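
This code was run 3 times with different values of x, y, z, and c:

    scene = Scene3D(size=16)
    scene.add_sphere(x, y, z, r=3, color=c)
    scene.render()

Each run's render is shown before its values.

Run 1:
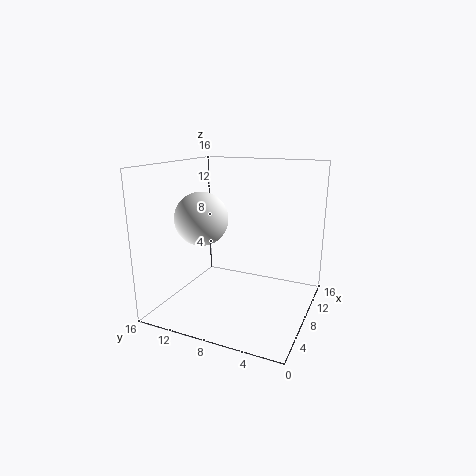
x = 7, y = 12, z = 10, c = 'white'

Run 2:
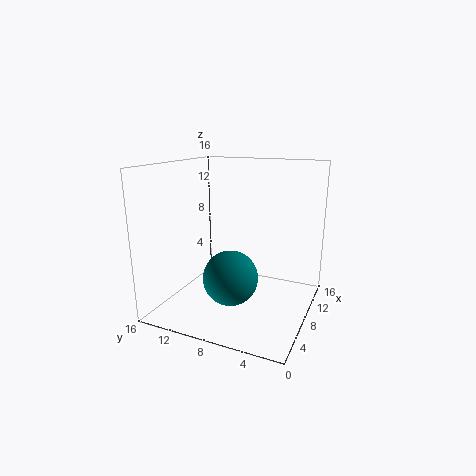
x = 6, y = 8, z = 4, c = 'teal'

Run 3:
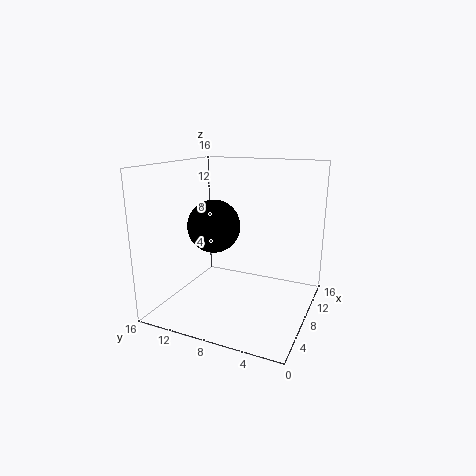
x = 8, y = 11, z = 9, c = 'black'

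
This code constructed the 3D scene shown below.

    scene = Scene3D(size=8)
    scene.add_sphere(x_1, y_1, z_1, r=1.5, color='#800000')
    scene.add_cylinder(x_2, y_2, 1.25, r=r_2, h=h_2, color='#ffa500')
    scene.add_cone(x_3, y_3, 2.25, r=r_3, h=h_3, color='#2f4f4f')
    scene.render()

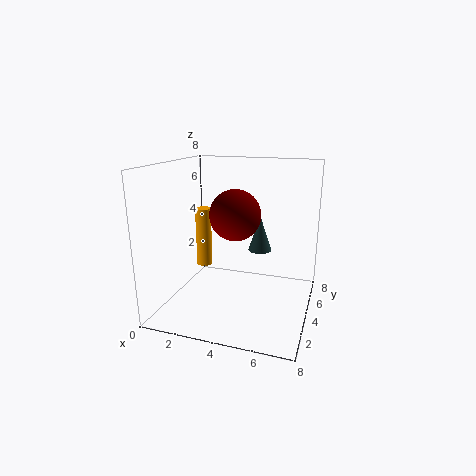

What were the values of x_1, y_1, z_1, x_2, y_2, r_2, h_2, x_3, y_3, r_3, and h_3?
x_1 = 3.5
y_1 = 5
z_1 = 5
x_2 = 1
y_2 = 6
r_2 = 0.5
h_2 = 3.75
x_3 = 4.5
y_3 = 7
r_3 = 0.75
h_3 = 2.25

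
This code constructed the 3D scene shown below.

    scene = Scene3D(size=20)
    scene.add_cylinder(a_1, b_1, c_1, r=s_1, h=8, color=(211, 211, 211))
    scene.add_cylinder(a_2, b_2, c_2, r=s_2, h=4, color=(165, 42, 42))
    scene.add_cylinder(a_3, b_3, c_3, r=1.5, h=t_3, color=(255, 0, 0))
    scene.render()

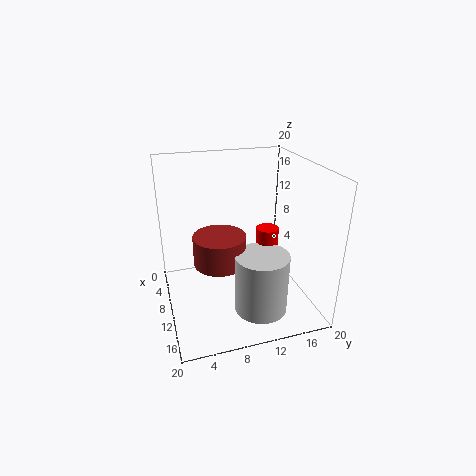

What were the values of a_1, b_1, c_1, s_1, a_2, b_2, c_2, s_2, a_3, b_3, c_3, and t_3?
a_1 = 15.5
b_1 = 11.5
c_1 = 2
s_1 = 3.5
a_2 = 11.5
b_2 = 7
c_2 = 7.5
s_2 = 3.5
a_3 = 12
b_3 = 13.5
c_3 = 5.5
t_3 = 6.5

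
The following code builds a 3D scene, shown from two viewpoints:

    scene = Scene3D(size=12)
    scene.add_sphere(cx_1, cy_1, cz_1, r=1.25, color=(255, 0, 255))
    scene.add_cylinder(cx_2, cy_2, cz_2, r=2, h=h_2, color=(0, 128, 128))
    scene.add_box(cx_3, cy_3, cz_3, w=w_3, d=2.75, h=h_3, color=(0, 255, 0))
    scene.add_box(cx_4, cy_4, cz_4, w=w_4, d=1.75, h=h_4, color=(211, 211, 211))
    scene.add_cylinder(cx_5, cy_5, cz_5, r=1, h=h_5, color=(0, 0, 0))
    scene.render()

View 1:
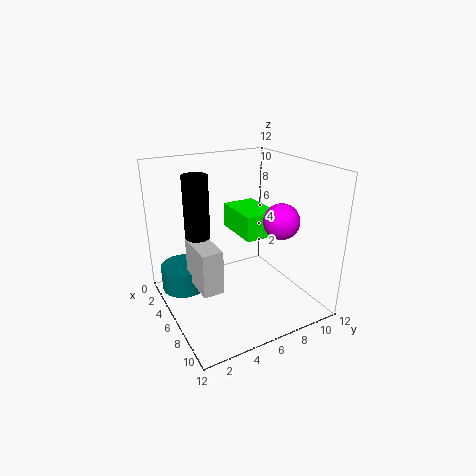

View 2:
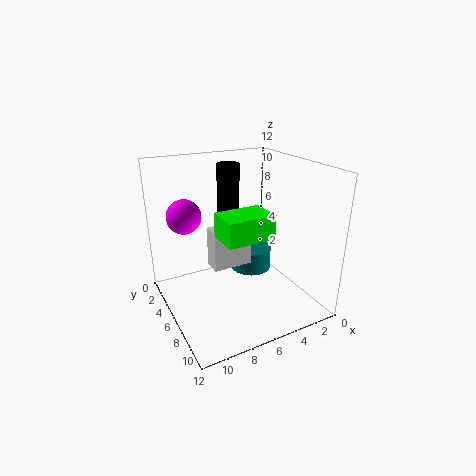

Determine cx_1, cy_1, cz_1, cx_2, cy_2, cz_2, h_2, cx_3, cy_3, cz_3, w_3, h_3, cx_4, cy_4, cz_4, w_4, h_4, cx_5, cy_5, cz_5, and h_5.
cx_1 = 10.75
cy_1 = 6.75
cz_1 = 9
cx_2 = 2.5
cy_2 = 2.25
cz_2 = 0.5
h_2 = 2.25
cx_3 = 4
cy_3 = 5.75
cz_3 = 6.5
w_3 = 4
h_3 = 2
cx_4 = 3.5
cy_4 = 2.25
cz_4 = 2
w_4 = 3.75
h_4 = 3.75
cx_5 = 5.25
cy_5 = 2.75
cz_5 = 6.5
h_5 = 5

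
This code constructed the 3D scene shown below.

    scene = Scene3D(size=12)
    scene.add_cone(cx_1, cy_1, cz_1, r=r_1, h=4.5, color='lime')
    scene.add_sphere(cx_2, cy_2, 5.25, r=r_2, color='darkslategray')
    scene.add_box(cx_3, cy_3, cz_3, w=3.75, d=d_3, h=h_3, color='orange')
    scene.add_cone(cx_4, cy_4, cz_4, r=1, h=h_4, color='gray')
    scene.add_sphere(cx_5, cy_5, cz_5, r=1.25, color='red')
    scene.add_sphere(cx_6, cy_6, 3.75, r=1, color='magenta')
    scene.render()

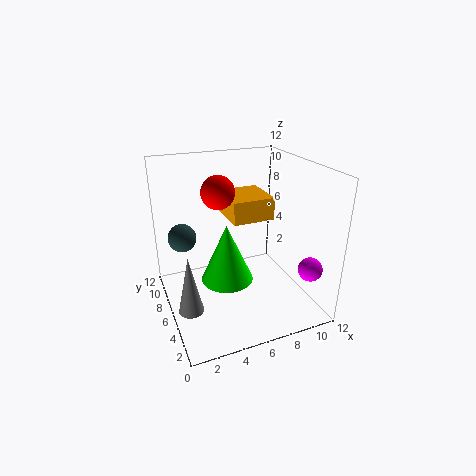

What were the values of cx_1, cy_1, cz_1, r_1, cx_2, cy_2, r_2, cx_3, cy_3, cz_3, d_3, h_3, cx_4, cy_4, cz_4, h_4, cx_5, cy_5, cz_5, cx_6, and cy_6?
cx_1 = 4.25, cy_1 = 4, cz_1 = 3.75, r_1 = 2, cx_2 = 2, cy_2 = 9.25, r_2 = 1.25, cx_3 = 6, cy_3 = 6.75, cz_3 = 6.75, d_3 = 4, h_3 = 2, cx_4 = 1.25, cy_4 = 4.25, cz_4 = 1.25, h_4 = 4.75, cx_5 = 4, cy_5 = 5, cz_5 = 10.5, cx_6 = 11, cy_6 = 2.5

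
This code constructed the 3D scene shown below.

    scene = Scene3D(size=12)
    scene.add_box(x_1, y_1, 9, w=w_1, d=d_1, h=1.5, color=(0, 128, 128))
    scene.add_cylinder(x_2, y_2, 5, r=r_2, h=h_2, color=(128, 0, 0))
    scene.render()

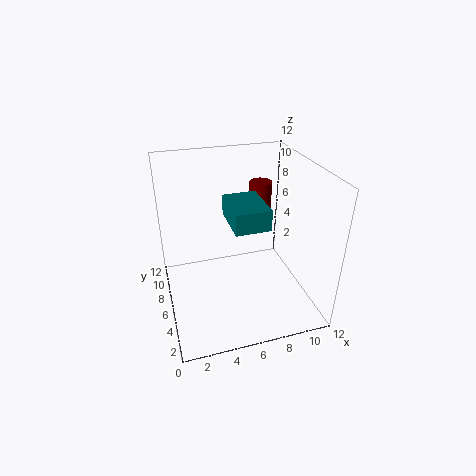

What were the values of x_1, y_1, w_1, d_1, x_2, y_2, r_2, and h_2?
x_1 = 4.5; y_1 = 1.5; w_1 = 2.5; d_1 = 3.5; x_2 = 9; y_2 = 9; r_2 = 1; h_2 = 4.5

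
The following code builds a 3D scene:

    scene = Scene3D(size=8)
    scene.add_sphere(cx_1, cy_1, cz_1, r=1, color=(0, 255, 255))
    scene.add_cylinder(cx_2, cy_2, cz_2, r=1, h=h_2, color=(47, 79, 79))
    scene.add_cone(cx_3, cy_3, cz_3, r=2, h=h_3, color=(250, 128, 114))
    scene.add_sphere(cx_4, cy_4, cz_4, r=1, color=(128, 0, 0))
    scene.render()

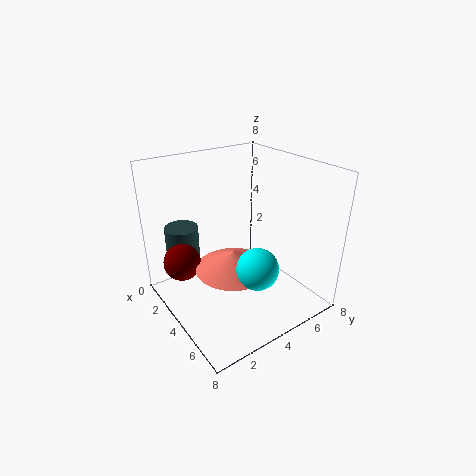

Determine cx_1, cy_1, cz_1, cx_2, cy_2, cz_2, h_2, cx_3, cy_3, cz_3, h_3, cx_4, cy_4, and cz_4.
cx_1 = 7; cy_1 = 3; cz_1 = 4; cx_2 = 1; cy_2 = 2; cz_2 = 2; h_2 = 2; cx_3 = 5; cy_3 = 3; cz_3 = 3; h_3 = 1; cx_4 = 3; cy_4 = 1; cz_4 = 3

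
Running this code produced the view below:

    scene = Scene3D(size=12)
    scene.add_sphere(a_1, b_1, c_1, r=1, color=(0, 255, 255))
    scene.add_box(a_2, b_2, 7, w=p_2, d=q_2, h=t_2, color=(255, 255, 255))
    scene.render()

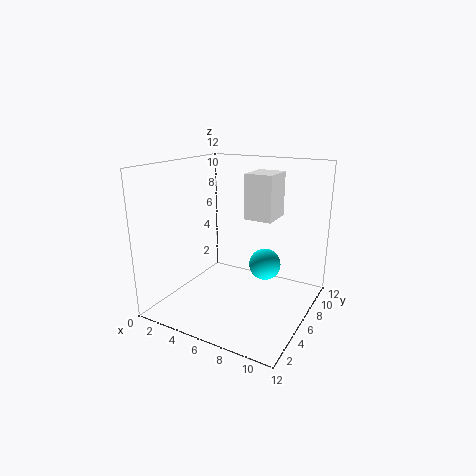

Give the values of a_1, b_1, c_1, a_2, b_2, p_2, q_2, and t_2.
a_1 = 10.5; b_1 = 1.5; c_1 = 6.5; a_2 = 5.5; b_2 = 8; p_2 = 2.5; q_2 = 3; t_2 = 4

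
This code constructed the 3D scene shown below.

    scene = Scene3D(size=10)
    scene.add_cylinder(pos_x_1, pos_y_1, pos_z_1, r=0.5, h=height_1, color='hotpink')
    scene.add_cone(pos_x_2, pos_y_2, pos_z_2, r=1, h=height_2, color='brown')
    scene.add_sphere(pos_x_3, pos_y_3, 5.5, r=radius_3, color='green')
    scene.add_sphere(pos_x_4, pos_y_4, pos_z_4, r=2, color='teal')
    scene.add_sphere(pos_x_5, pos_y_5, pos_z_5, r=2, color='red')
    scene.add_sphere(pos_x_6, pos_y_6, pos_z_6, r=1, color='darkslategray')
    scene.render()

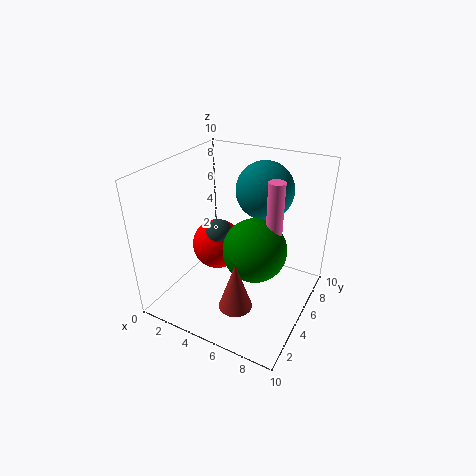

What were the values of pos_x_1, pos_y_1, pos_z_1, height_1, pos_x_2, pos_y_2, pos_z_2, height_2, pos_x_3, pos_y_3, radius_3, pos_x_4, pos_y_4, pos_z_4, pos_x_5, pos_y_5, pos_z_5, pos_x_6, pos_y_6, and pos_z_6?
pos_x_1 = 8
pos_y_1 = 4
pos_z_1 = 5.5
height_1 = 4.5
pos_x_2 = 7
pos_y_2 = 1
pos_z_2 = 3
height_2 = 3
pos_x_3 = 7
pos_y_3 = 3.5
radius_3 = 2
pos_x_4 = 6
pos_y_4 = 7
pos_z_4 = 8
pos_x_5 = 2
pos_y_5 = 7
pos_z_5 = 2.5
pos_x_6 = 2.5
pos_y_6 = 6.5
pos_z_6 = 4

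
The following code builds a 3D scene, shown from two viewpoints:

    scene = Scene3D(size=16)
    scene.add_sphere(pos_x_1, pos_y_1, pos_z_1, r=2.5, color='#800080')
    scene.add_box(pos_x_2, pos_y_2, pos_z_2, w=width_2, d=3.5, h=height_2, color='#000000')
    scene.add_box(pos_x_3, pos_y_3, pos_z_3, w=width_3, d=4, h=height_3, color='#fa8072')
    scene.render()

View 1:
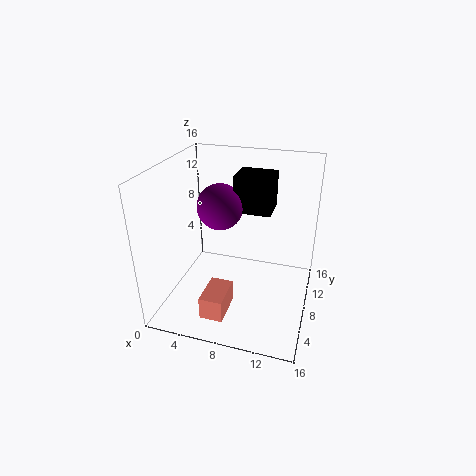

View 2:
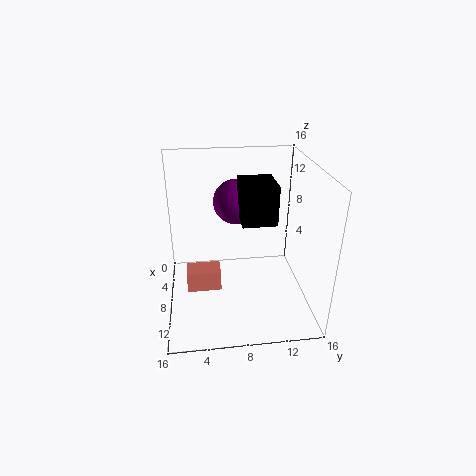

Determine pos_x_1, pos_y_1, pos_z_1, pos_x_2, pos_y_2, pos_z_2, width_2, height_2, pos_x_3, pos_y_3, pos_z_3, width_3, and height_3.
pos_x_1 = 6
pos_y_1 = 8
pos_z_1 = 11.5
pos_x_2 = 7.5
pos_y_2 = 8
pos_z_2 = 11
width_2 = 4
height_2 = 4
pos_x_3 = 5.5
pos_y_3 = 2
pos_z_3 = 1
width_3 = 2.5
height_3 = 2.5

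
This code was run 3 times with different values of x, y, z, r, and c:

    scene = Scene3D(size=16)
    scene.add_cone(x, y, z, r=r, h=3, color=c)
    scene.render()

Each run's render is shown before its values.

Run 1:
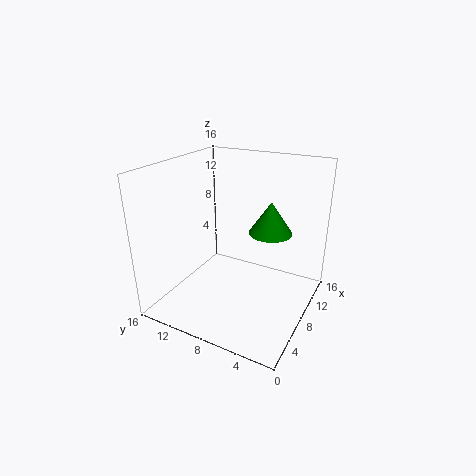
x = 5
y = 3
z = 11
r = 2
c = 'green'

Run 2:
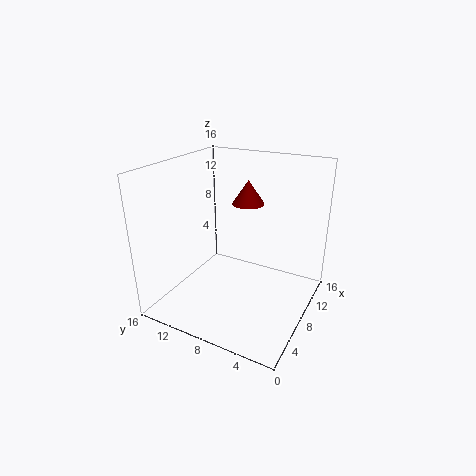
x = 13.5
y = 9.5
z = 10
r = 2
c = 'maroon'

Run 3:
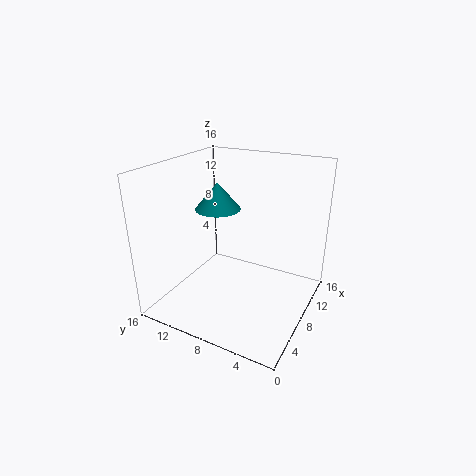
x = 8
y = 10.5
z = 11
r = 2.5
c = 'teal'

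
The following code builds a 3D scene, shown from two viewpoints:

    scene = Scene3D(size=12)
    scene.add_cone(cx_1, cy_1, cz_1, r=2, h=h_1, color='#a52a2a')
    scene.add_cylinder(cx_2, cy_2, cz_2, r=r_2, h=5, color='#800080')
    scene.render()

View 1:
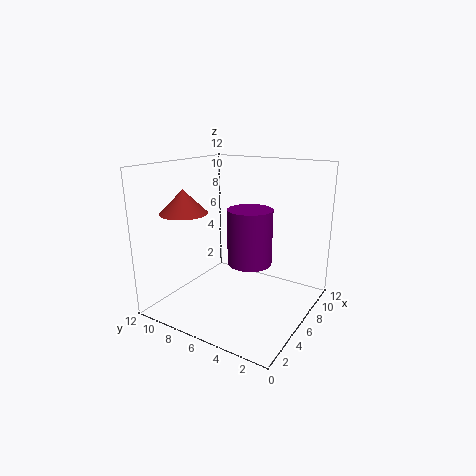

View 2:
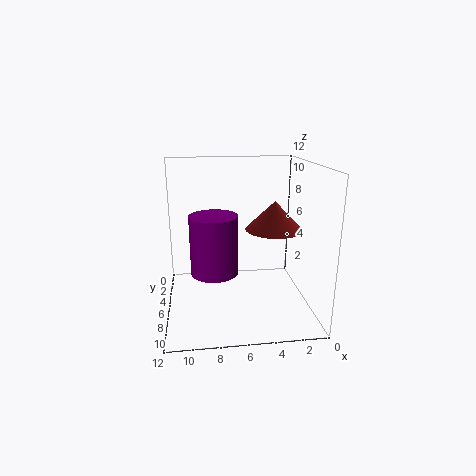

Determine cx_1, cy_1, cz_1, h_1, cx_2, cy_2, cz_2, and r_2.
cx_1 = 4, cy_1 = 10, cz_1 = 8, h_1 = 2, cx_2 = 8, cy_2 = 6, cz_2 = 3, r_2 = 2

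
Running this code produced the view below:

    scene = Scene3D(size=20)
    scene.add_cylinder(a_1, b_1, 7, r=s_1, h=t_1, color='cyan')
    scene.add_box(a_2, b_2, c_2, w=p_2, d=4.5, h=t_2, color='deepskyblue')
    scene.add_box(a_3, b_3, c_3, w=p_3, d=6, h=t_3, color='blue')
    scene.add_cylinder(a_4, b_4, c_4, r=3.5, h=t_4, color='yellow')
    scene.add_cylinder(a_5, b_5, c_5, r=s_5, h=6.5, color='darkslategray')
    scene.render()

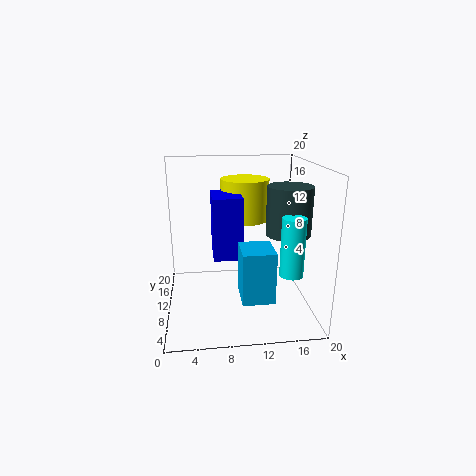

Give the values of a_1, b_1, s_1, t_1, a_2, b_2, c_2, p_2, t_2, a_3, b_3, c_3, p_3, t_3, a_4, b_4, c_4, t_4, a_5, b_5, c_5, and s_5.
a_1 = 16, b_1 = 4, s_1 = 1.5, t_1 = 7.5, a_2 = 9.5, b_2 = 1.5, c_2 = 4.5, p_2 = 4, t_2 = 6.5, a_3 = 6.5, b_3 = 8, c_3 = 7.5, p_3 = 4, t_3 = 8.5, a_4 = 11.5, b_4 = 14, c_4 = 11.5, t_4 = 6, a_5 = 16.5, b_5 = 8, c_5 = 11, s_5 = 3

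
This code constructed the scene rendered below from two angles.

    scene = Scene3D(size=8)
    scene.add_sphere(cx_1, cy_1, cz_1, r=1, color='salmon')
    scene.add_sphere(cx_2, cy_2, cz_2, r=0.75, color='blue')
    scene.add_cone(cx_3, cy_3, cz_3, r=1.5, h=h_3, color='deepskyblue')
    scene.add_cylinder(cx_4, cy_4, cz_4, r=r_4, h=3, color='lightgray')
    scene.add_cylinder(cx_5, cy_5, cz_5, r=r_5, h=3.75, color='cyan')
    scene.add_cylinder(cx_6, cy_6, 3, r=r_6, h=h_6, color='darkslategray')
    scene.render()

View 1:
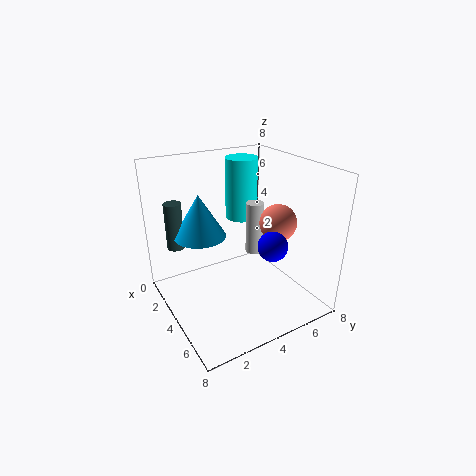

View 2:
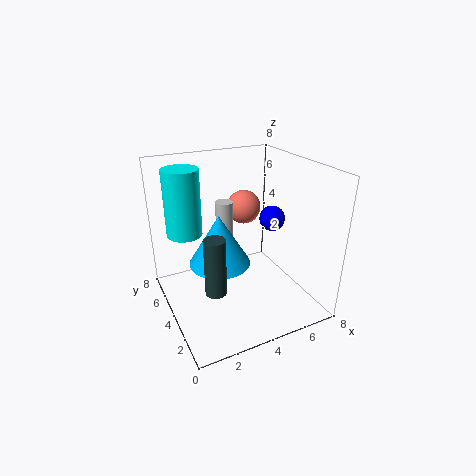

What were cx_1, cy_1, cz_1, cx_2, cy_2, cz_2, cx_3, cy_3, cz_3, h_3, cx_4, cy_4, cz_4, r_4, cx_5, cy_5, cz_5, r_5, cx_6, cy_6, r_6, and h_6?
cx_1 = 5.25, cy_1 = 5.75, cz_1 = 5, cx_2 = 6.5, cy_2 = 4.5, cz_2 = 4.5, cx_3 = 2.25, cy_3 = 2.5, cz_3 = 3.75, h_3 = 2.5, cx_4 = 3.75, cy_4 = 5.25, cz_4 = 2.75, r_4 = 0.5, cx_5 = 1.5, cy_5 = 5.75, cz_5 = 4, r_5 = 1, cx_6 = 1.5, cy_6 = 1.25, r_6 = 0.5, h_6 = 2.75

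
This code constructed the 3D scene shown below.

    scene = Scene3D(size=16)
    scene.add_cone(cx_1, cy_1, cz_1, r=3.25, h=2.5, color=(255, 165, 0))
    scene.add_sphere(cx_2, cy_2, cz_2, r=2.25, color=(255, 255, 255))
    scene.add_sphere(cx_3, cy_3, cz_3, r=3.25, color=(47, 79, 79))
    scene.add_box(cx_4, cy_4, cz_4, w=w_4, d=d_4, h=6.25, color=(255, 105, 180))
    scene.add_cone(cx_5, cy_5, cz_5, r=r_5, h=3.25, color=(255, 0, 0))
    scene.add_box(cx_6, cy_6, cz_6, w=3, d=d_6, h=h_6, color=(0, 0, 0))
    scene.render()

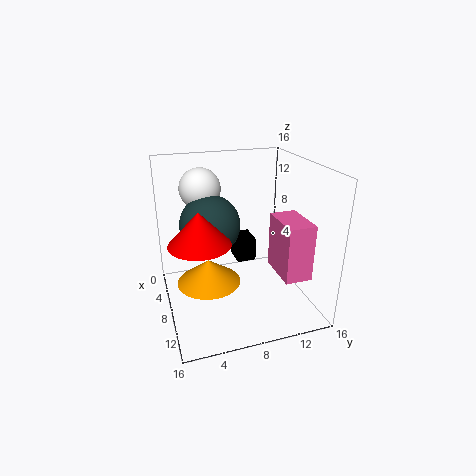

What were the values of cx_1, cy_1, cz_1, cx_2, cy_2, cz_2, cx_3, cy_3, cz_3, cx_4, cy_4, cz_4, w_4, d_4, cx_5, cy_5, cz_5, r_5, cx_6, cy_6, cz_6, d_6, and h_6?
cx_1 = 10.5
cy_1 = 4
cz_1 = 4.75
cx_2 = 5.5
cy_2 = 4.5
cz_2 = 13.25
cx_3 = 7.5
cy_3 = 5
cz_3 = 9.75
cx_4 = 8
cy_4 = 11.75
cz_4 = 4.25
w_4 = 5
d_4 = 3
cx_5 = 11.75
cy_5 = 3
cz_5 = 9.75
r_5 = 3
cx_6 = 3.5
cy_6 = 8.5
cz_6 = 4
d_6 = 2.25
h_6 = 2.75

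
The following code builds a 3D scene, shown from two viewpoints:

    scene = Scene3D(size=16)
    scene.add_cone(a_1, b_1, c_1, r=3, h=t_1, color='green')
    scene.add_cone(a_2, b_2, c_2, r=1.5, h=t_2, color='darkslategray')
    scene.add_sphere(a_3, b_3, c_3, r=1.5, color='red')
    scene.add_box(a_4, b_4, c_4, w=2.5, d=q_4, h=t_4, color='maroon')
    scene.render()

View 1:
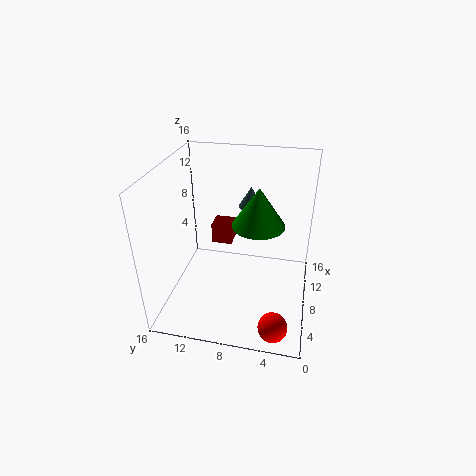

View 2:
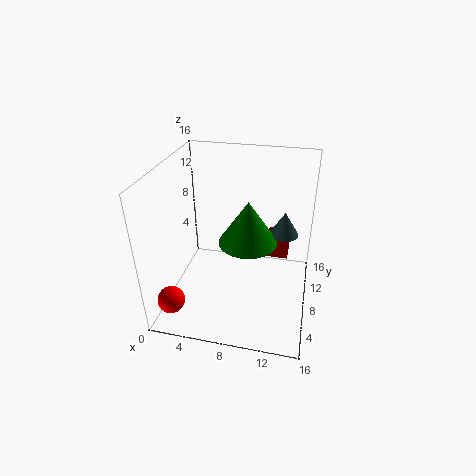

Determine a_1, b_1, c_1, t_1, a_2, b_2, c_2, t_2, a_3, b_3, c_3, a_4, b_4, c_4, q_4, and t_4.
a_1 = 9.5
b_1 = 6
c_1 = 9
t_1 = 4.5
a_2 = 13
b_2 = 7.5
c_2 = 9.5
t_2 = 2.5
a_3 = 1.5
b_3 = 3
c_3 = 2
a_4 = 11
b_4 = 9.5
c_4 = 5
q_4 = 2.5
t_4 = 2.5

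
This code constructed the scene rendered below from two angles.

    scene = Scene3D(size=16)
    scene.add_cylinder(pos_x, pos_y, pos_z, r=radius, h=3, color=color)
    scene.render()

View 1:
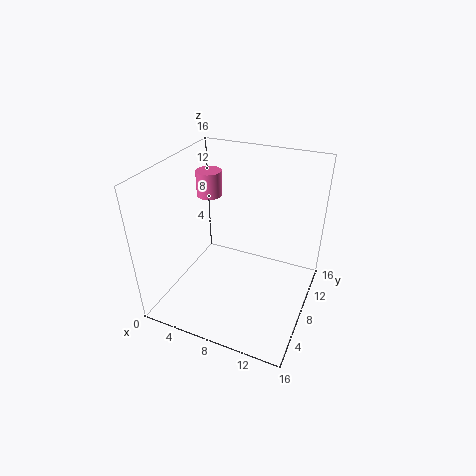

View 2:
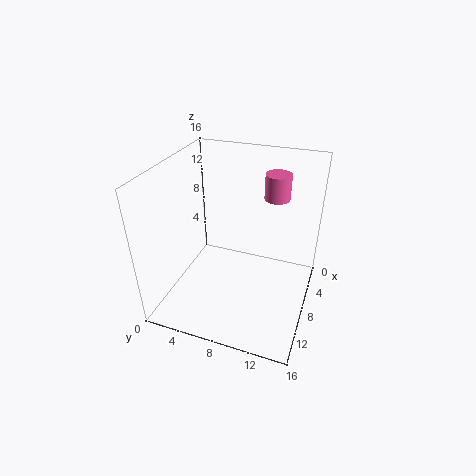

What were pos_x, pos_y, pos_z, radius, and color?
pos_x = 3, pos_y = 11, pos_z = 11, radius = 1.5, color = 'hotpink'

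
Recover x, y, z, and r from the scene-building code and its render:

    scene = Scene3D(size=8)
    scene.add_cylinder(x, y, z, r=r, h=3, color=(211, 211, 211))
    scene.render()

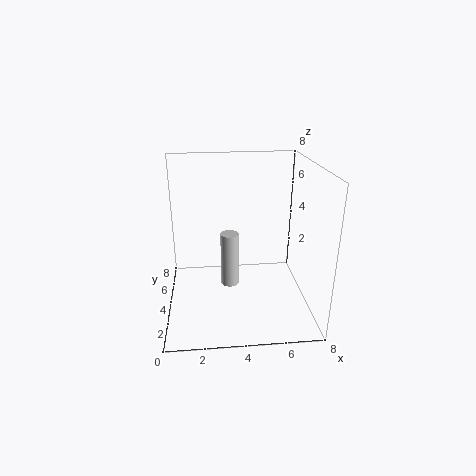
x = 3.5
y = 3.5
z = 1.5
r = 0.5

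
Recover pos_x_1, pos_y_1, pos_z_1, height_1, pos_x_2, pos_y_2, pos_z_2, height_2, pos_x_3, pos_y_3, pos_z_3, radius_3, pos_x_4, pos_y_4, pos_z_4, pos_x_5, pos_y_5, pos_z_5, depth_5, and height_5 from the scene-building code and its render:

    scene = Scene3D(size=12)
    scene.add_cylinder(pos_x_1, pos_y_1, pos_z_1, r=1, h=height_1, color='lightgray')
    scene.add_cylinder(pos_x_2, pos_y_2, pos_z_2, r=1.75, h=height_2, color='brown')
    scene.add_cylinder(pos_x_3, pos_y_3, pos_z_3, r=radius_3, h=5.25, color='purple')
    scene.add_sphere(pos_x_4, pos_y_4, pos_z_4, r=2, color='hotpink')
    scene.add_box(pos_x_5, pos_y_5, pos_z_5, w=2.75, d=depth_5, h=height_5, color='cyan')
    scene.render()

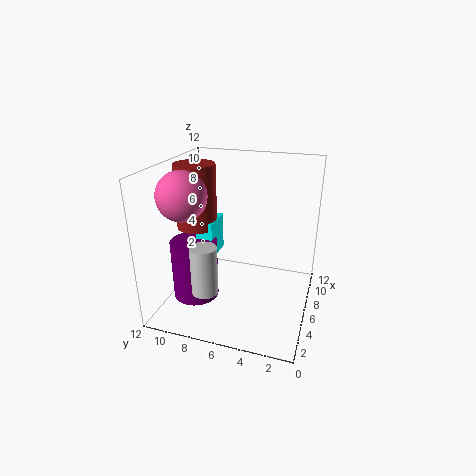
pos_x_1 = 1.75, pos_y_1 = 7.25, pos_z_1 = 3.25, height_1 = 3.75, pos_x_2 = 6.75, pos_y_2 = 10, pos_z_2 = 6.25, height_2 = 5.5, pos_x_3 = 5.25, pos_y_3 = 9.75, pos_z_3 = 0.25, radius_3 = 2, pos_x_4 = 4.25, pos_y_4 = 10, pos_z_4 = 9.75, pos_x_5 = 5.75, pos_y_5 = 8.25, pos_z_5 = 3.75, depth_5 = 1.5, height_5 = 3.25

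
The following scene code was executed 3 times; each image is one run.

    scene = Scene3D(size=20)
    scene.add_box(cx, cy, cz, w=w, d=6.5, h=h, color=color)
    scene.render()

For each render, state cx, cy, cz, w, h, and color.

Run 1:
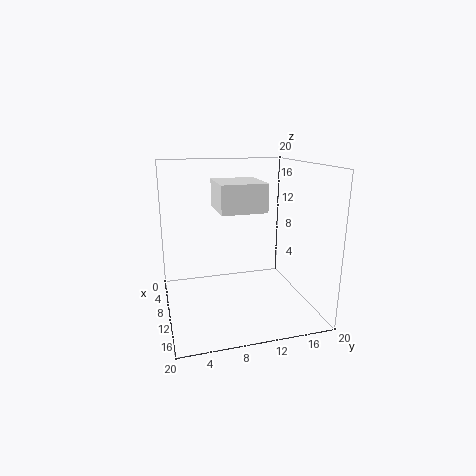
cx = 4
cy = 7.5
cz = 13.5
w = 7
h = 4
color = 'white'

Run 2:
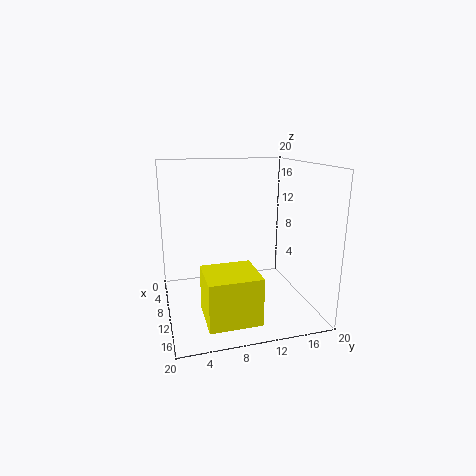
cx = 13.5
cy = 4
cz = 2
w = 6
h = 6
color = 'yellow'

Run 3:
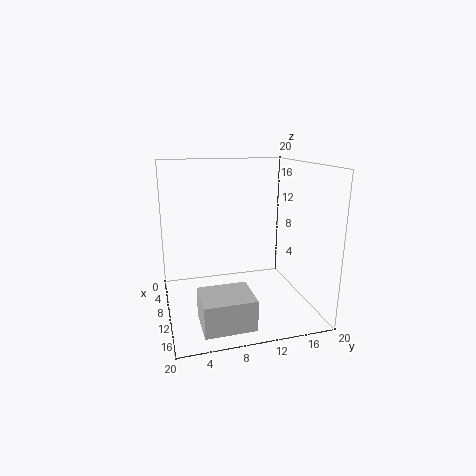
cx = 13.5
cy = 3.5
cz = 1
w = 5.5
h = 4
color = 'lightgray'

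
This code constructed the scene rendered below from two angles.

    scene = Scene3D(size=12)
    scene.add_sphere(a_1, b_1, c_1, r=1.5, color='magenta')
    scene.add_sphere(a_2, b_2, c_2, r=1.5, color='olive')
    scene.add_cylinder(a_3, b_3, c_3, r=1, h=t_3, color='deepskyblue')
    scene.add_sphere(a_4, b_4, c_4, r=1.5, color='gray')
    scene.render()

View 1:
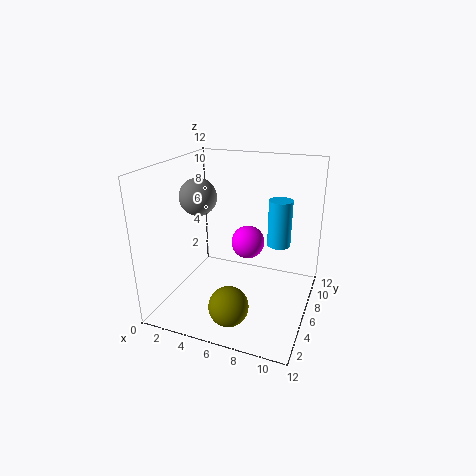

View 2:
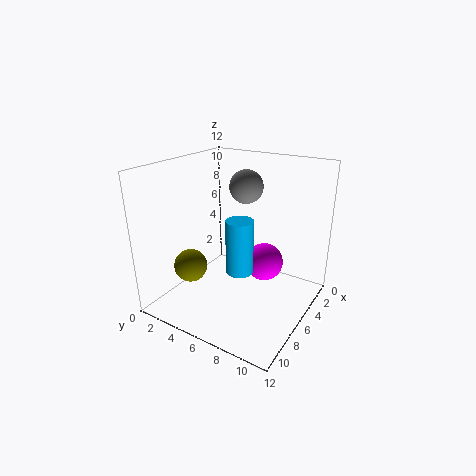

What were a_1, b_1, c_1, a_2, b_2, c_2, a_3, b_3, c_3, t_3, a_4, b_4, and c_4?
a_1 = 6; b_1 = 8.5; c_1 = 4.5; a_2 = 7; b_2 = 1.5; c_2 = 2.5; a_3 = 9; b_3 = 8; c_3 = 5; t_3 = 4; a_4 = 3; b_4 = 5; c_4 = 9.5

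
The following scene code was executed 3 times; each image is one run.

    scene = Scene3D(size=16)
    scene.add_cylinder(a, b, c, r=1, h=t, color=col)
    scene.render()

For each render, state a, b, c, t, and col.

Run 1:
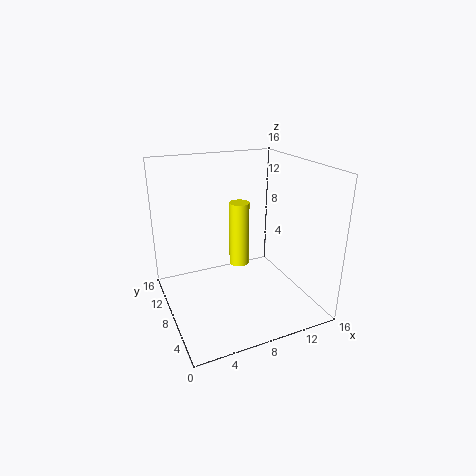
a = 7; b = 5.5; c = 6.5; t = 6.5; col = 'yellow'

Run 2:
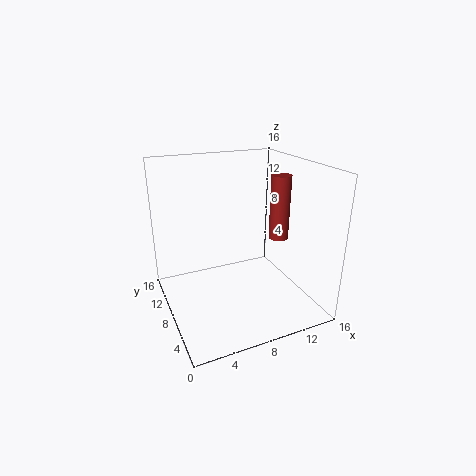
a = 11; b = 4.5; c = 9; t = 6.5; col = 'brown'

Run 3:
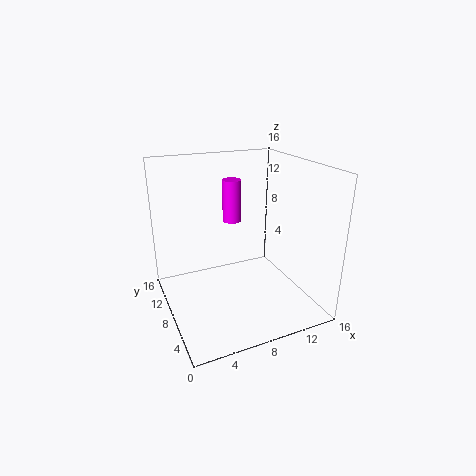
a = 7.5; b = 8.5; c = 10; t = 4.5; col = 'magenta'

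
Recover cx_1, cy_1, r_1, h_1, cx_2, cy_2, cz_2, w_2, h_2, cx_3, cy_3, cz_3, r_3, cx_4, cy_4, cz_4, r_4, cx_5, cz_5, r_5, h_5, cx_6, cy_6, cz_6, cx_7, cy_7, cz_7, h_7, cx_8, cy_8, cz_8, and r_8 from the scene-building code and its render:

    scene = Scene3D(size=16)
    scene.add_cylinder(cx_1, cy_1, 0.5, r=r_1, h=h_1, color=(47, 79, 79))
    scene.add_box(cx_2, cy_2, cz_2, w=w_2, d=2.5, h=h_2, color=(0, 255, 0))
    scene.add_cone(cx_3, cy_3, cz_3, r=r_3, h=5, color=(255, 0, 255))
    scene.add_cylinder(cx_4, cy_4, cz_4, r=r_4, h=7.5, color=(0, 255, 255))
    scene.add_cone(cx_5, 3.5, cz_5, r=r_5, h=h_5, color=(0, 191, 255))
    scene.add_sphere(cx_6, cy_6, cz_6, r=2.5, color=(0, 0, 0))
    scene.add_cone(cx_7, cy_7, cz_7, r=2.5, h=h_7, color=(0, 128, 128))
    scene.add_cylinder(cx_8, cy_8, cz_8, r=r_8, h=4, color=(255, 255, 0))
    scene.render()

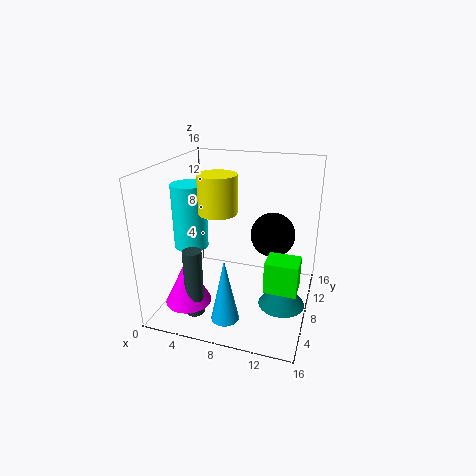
cx_1 = 4.5
cy_1 = 3.5
r_1 = 1
h_1 = 7.5
cx_2 = 12.5
cy_2 = 1.5
cz_2 = 6
w_2 = 3
h_2 = 3
cx_3 = 3.5
cy_3 = 4
cz_3 = 1.5
r_3 = 2.5
cx_4 = 2
cy_4 = 8.5
cz_4 = 6
r_4 = 2
cx_5 = 8
cz_5 = 0.5
r_5 = 1.5
h_5 = 7
cx_6 = 11.5
cy_6 = 10
cz_6 = 8
cx_7 = 13.5
cy_7 = 6.5
cz_7 = 1.5
h_7 = 3
cx_8 = 6.5
cy_8 = 6
cz_8 = 11.5
r_8 = 2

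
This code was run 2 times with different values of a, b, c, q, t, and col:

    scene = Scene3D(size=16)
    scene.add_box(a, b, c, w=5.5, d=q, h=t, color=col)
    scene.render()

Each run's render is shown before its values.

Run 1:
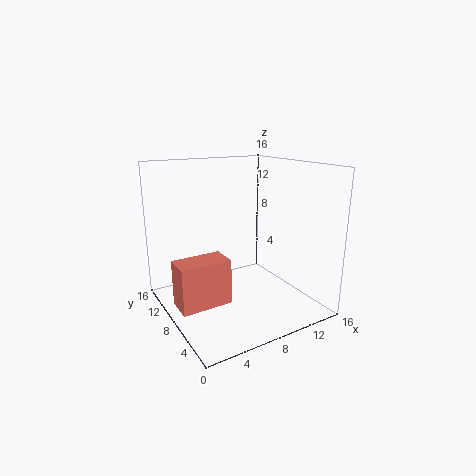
a = 0.5
b = 6
c = 1.5
q = 3
t = 5
col = 'salmon'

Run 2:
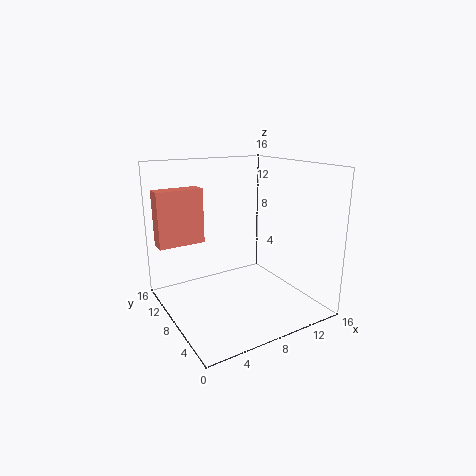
a = 0.5
b = 12.5
c = 6.5
q = 2
t = 6.5
col = 'salmon'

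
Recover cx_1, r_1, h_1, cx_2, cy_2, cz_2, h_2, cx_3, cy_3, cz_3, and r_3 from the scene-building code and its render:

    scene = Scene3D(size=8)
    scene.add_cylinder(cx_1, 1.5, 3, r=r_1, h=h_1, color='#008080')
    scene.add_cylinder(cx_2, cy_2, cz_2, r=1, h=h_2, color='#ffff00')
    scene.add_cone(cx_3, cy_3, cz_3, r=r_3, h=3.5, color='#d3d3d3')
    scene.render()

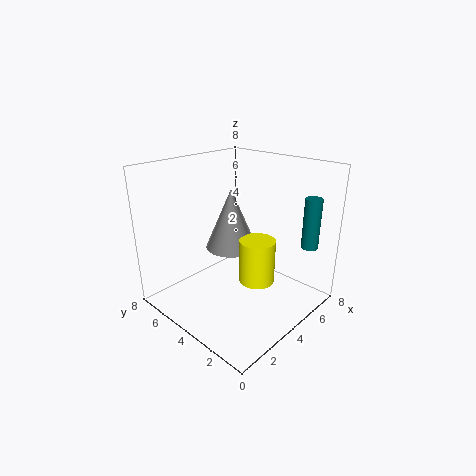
cx_1 = 7.5; r_1 = 0.5; h_1 = 3; cx_2 = 4.5; cy_2 = 3; cz_2 = 1.5; h_2 = 2.5; cx_3 = 4.5; cy_3 = 5; cz_3 = 3; r_3 = 1.5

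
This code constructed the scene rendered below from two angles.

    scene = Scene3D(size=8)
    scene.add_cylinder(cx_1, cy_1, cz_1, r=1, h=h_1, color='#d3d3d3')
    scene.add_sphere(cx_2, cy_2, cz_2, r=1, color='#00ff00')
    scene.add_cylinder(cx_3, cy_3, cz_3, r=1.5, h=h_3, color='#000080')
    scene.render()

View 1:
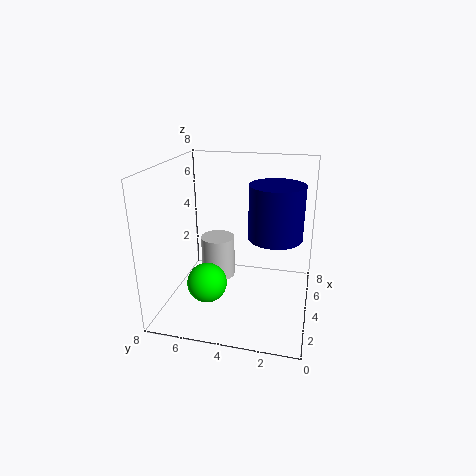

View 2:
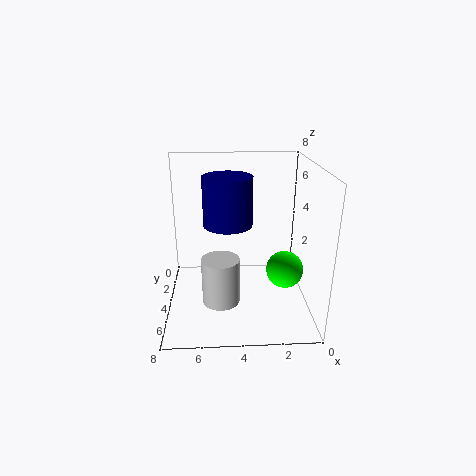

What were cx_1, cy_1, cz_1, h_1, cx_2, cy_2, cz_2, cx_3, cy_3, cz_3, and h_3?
cx_1 = 5, cy_1 = 5.5, cz_1 = 1, h_1 = 2.5, cx_2 = 1.5, cy_2 = 5, cz_2 = 2.5, cx_3 = 4.5, cy_3 = 2, cz_3 = 4, h_3 = 3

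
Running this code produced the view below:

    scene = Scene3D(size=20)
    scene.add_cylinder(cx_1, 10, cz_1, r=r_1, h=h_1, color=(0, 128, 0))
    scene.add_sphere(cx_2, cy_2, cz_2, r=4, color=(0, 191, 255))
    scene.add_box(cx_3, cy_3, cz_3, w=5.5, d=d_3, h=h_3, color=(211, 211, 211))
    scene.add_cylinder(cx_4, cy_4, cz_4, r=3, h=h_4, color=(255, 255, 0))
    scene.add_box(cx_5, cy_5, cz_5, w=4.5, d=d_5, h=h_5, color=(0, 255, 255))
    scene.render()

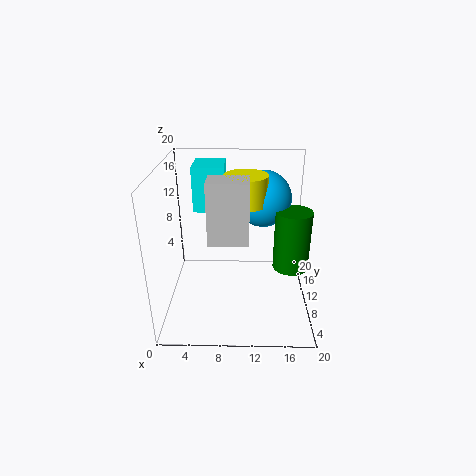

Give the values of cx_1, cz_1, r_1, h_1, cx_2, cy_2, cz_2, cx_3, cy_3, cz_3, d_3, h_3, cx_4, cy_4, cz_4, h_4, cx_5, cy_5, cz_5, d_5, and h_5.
cx_1 = 17.5, cz_1 = 5.5, r_1 = 2.5, h_1 = 8.5, cx_2 = 13.5, cy_2 = 13.5, cz_2 = 14.5, cx_3 = 6, cy_3 = 7.5, cz_3 = 10, d_3 = 4, h_3 = 8.5, cx_4 = 11, cy_4 = 11.5, cz_4 = 14.5, h_4 = 4, cx_5 = 3.5, cy_5 = 13, cz_5 = 12.5, d_5 = 5.5, h_5 = 6.5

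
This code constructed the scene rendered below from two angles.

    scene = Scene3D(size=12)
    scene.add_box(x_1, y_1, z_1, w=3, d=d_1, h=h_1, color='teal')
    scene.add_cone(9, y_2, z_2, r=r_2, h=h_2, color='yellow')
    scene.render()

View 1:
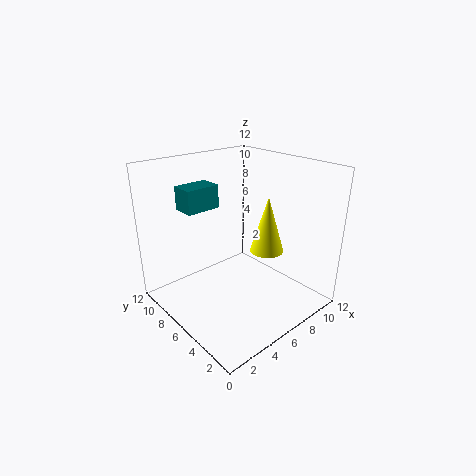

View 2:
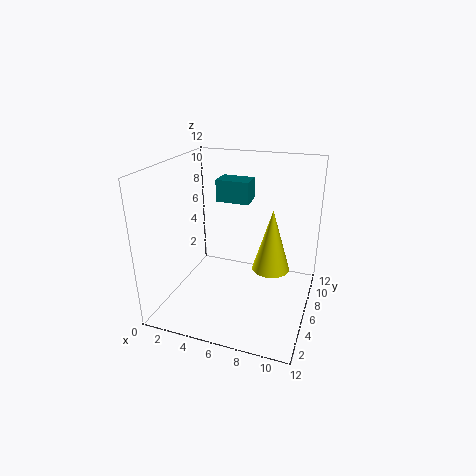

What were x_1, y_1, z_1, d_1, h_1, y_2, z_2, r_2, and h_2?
x_1 = 3
y_1 = 8.5
z_1 = 8
d_1 = 2
h_1 = 2
y_2 = 5.5
z_2 = 4
r_2 = 1.5
h_2 = 5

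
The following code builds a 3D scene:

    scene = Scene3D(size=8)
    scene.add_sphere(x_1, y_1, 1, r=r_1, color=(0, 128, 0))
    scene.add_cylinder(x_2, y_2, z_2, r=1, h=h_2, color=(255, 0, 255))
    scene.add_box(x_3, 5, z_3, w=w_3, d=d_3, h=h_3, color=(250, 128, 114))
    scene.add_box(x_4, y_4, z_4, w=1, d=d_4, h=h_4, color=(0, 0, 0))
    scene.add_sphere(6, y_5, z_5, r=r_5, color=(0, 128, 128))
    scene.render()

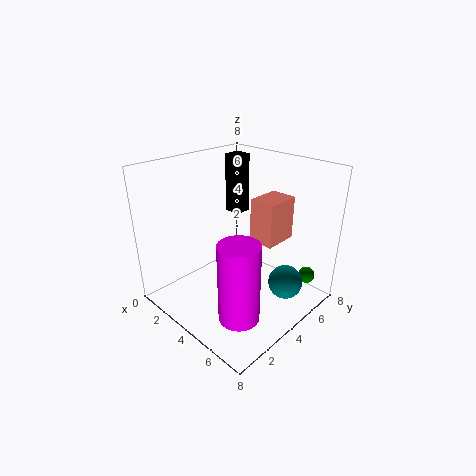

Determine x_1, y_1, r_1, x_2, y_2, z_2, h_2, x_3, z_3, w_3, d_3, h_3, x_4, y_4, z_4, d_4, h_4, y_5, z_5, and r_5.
x_1 = 6.5; y_1 = 7.5; r_1 = 0.5; x_2 = 6.5; y_2 = 1.5; z_2 = 1.5; h_2 = 4; x_3 = 4; z_3 = 3.5; w_3 = 1.5; d_3 = 2; h_3 = 2.5; x_4 = 1.5; y_4 = 5.5; z_4 = 4.5; d_4 = 1; h_4 = 3.5; y_5 = 6; z_5 = 1; r_5 = 1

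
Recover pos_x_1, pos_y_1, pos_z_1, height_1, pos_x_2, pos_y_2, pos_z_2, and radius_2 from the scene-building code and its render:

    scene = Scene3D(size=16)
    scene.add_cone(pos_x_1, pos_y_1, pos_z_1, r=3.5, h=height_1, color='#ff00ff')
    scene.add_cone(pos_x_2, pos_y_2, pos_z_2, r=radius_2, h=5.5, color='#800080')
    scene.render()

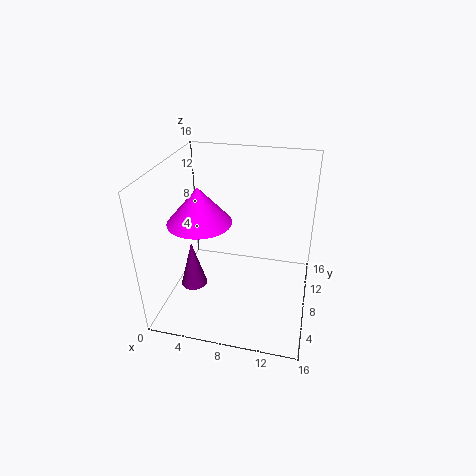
pos_x_1 = 4; pos_y_1 = 7; pos_z_1 = 10; height_1 = 4; pos_x_2 = 3; pos_y_2 = 6.5; pos_z_2 = 2; radius_2 = 1.5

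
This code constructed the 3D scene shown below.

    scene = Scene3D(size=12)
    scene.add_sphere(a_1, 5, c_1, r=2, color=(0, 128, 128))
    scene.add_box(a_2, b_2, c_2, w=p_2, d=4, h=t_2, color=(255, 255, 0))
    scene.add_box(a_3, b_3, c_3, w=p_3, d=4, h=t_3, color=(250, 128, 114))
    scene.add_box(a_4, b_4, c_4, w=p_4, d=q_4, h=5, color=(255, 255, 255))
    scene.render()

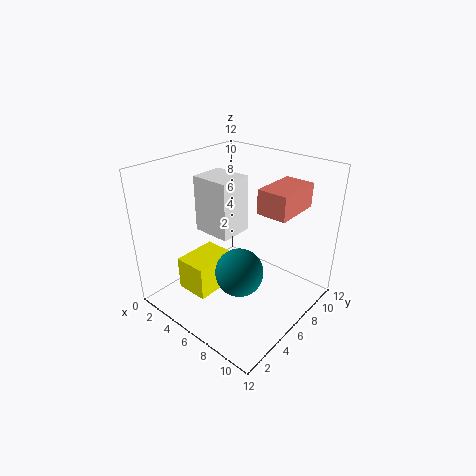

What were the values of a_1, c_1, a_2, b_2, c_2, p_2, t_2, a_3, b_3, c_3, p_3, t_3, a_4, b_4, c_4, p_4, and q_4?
a_1 = 7
c_1 = 3.5
a_2 = 1.5
b_2 = 3
c_2 = 0.5
p_2 = 3
t_2 = 3
a_3 = 7.5
b_3 = 6.5
c_3 = 8.5
p_3 = 2.5
t_3 = 2
a_4 = 1.5
b_4 = 5.5
c_4 = 5.5
p_4 = 3.5
q_4 = 3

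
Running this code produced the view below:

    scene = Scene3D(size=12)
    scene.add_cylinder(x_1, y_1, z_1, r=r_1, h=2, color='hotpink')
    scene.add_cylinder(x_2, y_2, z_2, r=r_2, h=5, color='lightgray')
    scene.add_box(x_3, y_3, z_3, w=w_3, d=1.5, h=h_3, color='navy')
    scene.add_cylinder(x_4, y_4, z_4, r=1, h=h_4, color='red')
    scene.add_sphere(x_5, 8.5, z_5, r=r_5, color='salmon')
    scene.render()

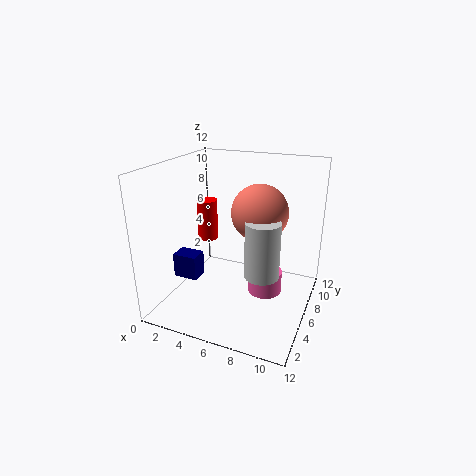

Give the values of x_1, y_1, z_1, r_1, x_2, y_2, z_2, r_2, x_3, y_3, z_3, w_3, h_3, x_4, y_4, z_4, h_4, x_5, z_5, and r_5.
x_1 = 8
y_1 = 7.5
z_1 = 0.5
r_1 = 1.5
x_2 = 8
y_2 = 6.5
z_2 = 2.5
r_2 = 1.5
x_3 = 1.5
y_3 = 3
z_3 = 3
w_3 = 2
h_3 = 2
x_4 = 1
y_4 = 10
z_4 = 3.5
h_4 = 4
x_5 = 7
z_5 = 7.5
r_5 = 2.5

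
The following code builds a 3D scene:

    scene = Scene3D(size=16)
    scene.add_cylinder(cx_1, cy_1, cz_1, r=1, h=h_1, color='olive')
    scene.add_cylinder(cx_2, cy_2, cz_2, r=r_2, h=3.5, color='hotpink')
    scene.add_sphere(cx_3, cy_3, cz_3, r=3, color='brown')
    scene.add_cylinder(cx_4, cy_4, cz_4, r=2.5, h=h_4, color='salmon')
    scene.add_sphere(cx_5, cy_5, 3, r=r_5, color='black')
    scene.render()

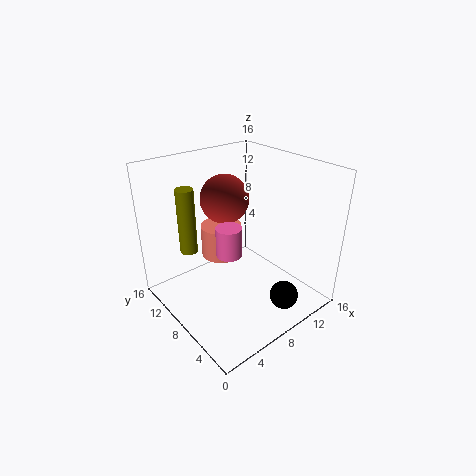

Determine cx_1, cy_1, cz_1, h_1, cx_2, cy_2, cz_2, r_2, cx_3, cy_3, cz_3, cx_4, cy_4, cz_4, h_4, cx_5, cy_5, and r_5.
cx_1 = 4; cy_1 = 12; cz_1 = 6; h_1 = 7.5; cx_2 = 7.5; cy_2 = 9; cz_2 = 5.5; r_2 = 1.5; cx_3 = 10; cy_3 = 13; cz_3 = 10.5; cx_4 = 9; cy_4 = 12.5; cz_4 = 3.5; h_4 = 4; cx_5 = 9.5; cy_5 = 2; r_5 = 1.5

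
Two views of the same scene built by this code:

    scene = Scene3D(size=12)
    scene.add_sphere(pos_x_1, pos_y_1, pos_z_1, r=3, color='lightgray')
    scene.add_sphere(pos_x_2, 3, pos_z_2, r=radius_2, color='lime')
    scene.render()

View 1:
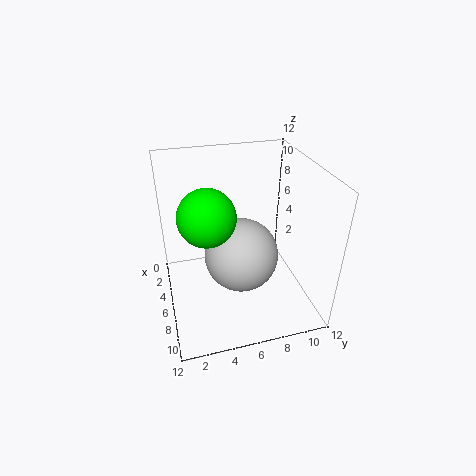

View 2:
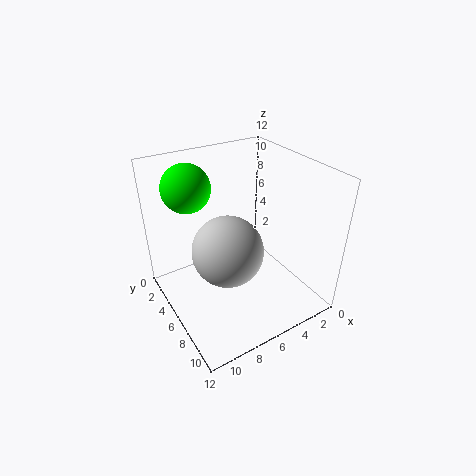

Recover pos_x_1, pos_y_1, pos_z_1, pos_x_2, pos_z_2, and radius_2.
pos_x_1 = 7; pos_y_1 = 6; pos_z_1 = 5; pos_x_2 = 9; pos_z_2 = 10; radius_2 = 2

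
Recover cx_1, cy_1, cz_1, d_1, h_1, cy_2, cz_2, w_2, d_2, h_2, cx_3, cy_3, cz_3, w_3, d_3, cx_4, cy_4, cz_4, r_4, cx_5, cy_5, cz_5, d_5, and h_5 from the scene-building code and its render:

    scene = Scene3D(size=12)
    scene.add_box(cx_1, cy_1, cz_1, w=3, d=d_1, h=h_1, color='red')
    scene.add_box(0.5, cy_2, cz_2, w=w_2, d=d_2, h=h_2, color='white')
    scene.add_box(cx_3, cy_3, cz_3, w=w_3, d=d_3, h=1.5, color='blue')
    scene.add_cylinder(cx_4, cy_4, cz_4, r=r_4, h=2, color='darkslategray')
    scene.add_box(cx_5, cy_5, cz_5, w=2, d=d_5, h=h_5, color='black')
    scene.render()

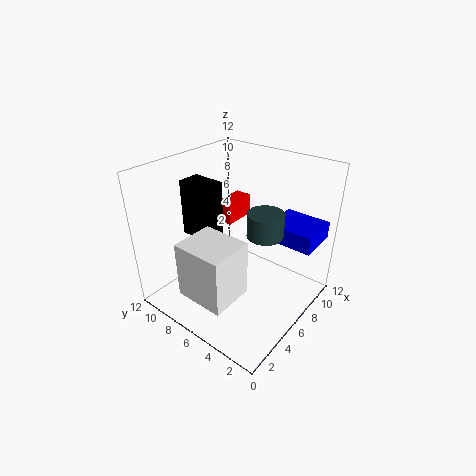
cx_1 = 8, cy_1 = 8.5, cz_1 = 5.5, d_1 = 1.5, h_1 = 2, cy_2 = 3.5, cz_2 = 3, w_2 = 3.5, d_2 = 4, h_2 = 4.5, cx_3 = 8, cy_3 = 0.5, cz_3 = 5.5, w_3 = 3.5, d_3 = 4, cx_4 = 7, cy_4 = 4, cz_4 = 6.5, r_4 = 1.5, cx_5 = 5, cy_5 = 8.5, cz_5 = 5, d_5 = 3, h_5 = 5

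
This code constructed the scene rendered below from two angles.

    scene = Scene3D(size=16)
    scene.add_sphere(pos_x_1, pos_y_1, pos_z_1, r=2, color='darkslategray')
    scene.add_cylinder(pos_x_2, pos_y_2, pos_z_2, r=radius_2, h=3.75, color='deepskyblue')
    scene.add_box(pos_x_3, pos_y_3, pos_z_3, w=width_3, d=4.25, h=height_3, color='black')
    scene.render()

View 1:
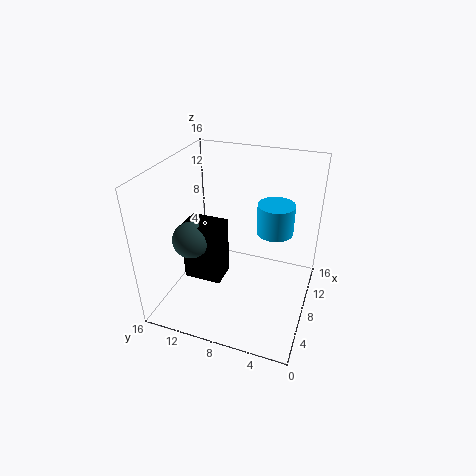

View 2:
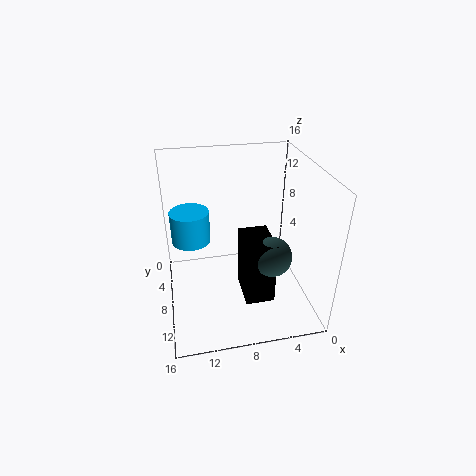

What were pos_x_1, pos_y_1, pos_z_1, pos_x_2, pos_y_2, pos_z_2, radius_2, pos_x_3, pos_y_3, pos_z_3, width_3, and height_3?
pos_x_1 = 5.5; pos_y_1 = 12.5; pos_z_1 = 8.25; pos_x_2 = 13; pos_y_2 = 5; pos_z_2 = 6.5; radius_2 = 2.25; pos_x_3 = 5.25; pos_y_3 = 9.25; pos_z_3 = 3.25; width_3 = 3; height_3 = 6.75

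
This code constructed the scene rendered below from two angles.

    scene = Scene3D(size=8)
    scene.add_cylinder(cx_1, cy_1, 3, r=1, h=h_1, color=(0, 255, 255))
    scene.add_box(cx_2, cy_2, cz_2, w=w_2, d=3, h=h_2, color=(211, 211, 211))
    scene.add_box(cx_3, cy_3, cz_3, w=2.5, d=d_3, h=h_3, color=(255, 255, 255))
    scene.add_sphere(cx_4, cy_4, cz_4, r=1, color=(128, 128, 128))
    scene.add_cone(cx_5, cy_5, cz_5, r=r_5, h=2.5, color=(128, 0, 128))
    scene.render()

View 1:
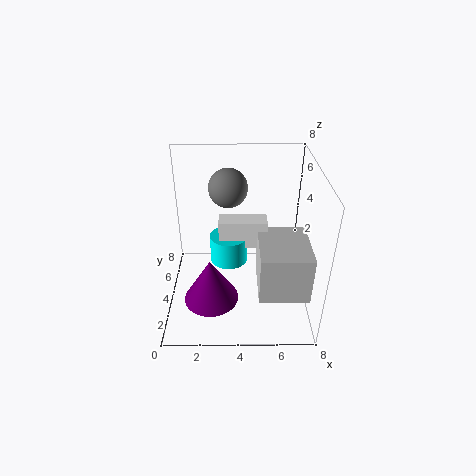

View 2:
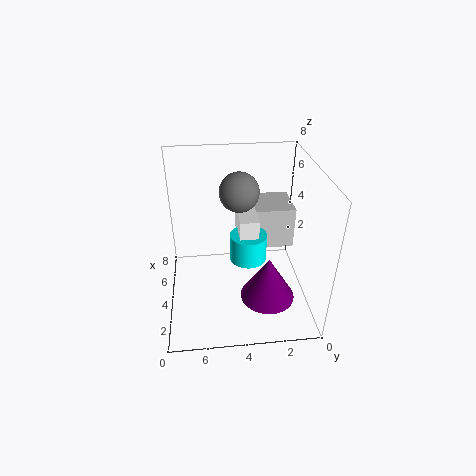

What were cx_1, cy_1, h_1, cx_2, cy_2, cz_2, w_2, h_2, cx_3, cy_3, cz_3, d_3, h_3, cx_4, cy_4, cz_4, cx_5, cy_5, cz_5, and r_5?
cx_1 = 3.5; cy_1 = 3.5; h_1 = 1.5; cx_2 = 5; cy_2 = 0.5; cz_2 = 2.5; w_2 = 2.5; h_2 = 2.5; cx_3 = 3; cy_3 = 3; cz_3 = 4; d_3 = 1; h_3 = 1.5; cx_4 = 3.5; cy_4 = 4; cz_4 = 7; cx_5 = 2.5; cy_5 = 2.5; cz_5 = 1; r_5 = 1.5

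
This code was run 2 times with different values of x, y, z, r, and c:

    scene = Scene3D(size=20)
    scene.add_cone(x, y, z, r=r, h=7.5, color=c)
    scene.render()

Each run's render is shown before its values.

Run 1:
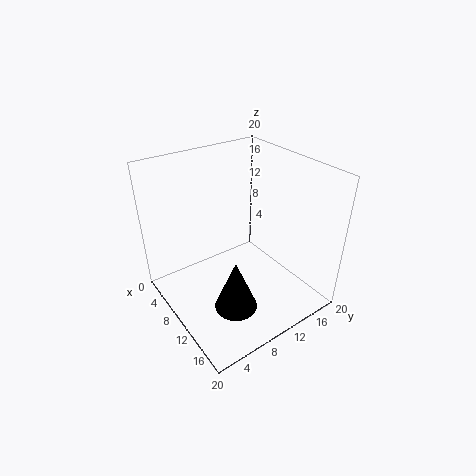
x = 13; y = 7.5; z = 1; r = 3; c = 'black'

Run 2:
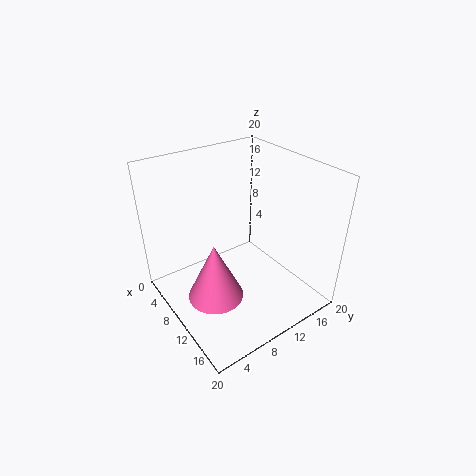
x = 13.5; y = 4; z = 5.5; r = 3.5; c = 'hotpink'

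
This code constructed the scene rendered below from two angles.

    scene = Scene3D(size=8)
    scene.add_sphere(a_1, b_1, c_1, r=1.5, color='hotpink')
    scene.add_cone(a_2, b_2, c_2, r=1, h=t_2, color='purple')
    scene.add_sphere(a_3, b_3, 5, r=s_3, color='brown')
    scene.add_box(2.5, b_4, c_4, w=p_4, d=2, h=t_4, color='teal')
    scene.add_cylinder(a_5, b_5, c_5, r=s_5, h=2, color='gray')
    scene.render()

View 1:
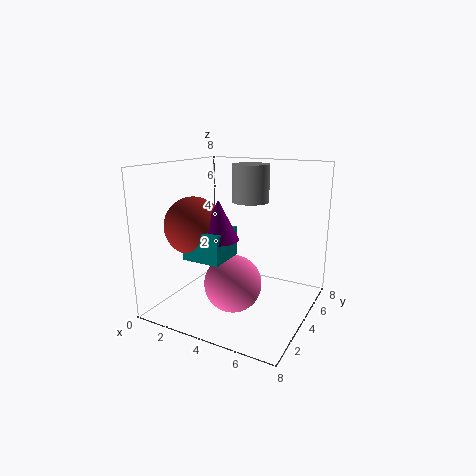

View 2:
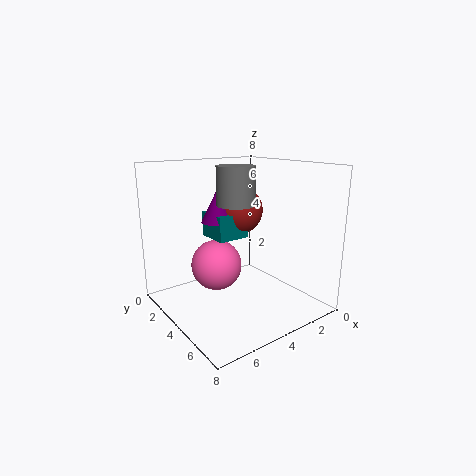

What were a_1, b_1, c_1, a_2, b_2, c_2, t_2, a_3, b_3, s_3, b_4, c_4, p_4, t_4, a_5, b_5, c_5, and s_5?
a_1 = 4.5, b_1 = 2.5, c_1 = 2, a_2 = 4, b_2 = 2, c_2 = 4.5, t_2 = 2, a_3 = 2.5, b_3 = 2, s_3 = 1.5, b_4 = 1, c_4 = 3.5, p_4 = 2, t_4 = 1.5, a_5 = 4.5, b_5 = 4.5, c_5 = 6, s_5 = 1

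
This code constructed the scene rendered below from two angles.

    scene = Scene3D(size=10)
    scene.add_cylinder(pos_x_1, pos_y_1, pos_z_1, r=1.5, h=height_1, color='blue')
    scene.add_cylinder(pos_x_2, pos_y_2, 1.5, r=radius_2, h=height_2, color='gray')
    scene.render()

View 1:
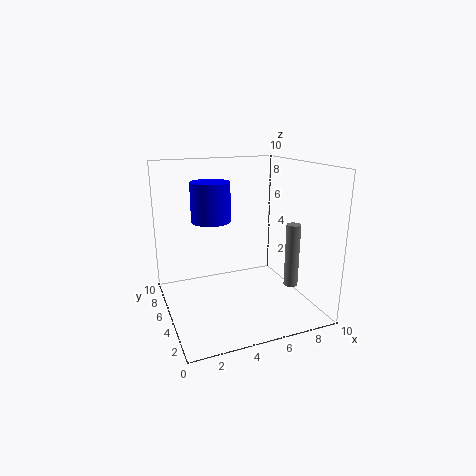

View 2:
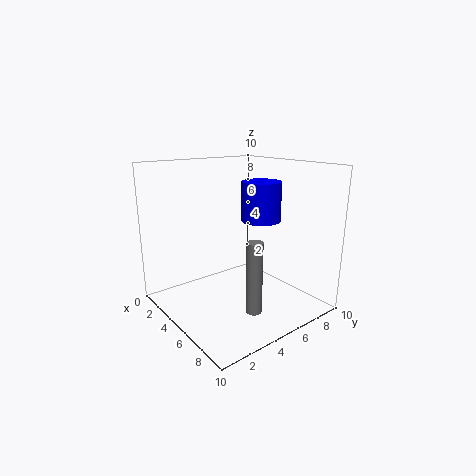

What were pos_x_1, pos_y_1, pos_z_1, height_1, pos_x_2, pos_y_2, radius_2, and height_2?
pos_x_1 = 4; pos_y_1 = 8; pos_z_1 = 5.5; height_1 = 3; pos_x_2 = 8.5; pos_y_2 = 3.5; radius_2 = 0.5; height_2 = 4.5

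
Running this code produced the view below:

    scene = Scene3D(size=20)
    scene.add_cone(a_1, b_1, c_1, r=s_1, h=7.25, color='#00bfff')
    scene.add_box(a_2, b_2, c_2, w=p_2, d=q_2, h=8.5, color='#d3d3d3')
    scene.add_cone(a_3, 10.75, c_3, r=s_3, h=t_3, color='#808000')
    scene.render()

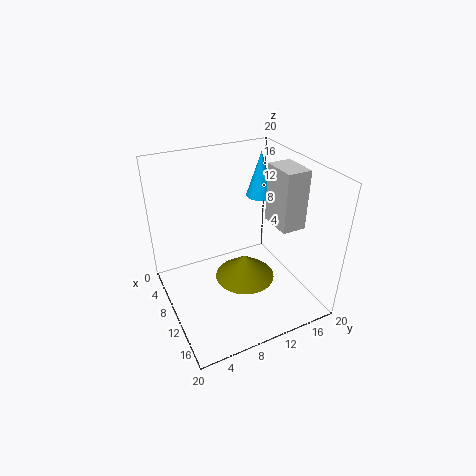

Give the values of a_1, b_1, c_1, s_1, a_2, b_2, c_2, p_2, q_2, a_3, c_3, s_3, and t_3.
a_1 = 2.5
b_1 = 17.75
c_1 = 11.75
s_1 = 2.25
a_2 = 8
b_2 = 15.5
c_2 = 10.75
p_2 = 5
q_2 = 3.5
a_3 = 10.75
c_3 = 3.75
s_3 = 4.25
t_3 = 3.5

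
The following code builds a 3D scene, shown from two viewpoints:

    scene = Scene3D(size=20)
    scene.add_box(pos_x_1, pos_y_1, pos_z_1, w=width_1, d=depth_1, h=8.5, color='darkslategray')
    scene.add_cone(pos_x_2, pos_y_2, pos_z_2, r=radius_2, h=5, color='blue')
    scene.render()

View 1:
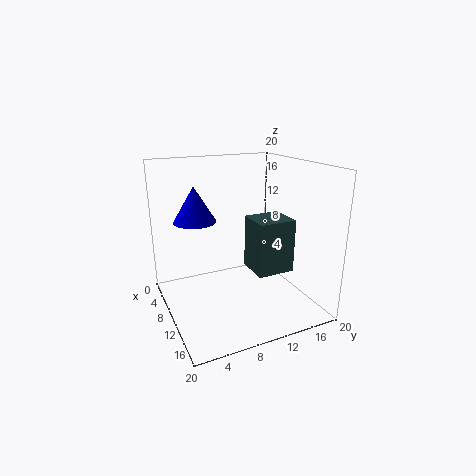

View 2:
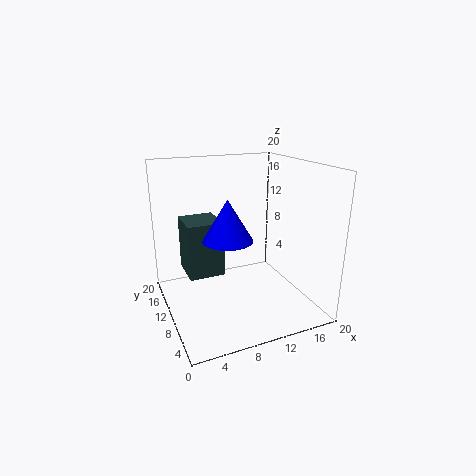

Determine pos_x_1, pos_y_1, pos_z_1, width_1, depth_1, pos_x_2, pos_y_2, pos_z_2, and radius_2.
pos_x_1 = 4
pos_y_1 = 14
pos_z_1 = 2.5
width_1 = 5.5
depth_1 = 6
pos_x_2 = 6.5
pos_y_2 = 5
pos_z_2 = 12
radius_2 = 3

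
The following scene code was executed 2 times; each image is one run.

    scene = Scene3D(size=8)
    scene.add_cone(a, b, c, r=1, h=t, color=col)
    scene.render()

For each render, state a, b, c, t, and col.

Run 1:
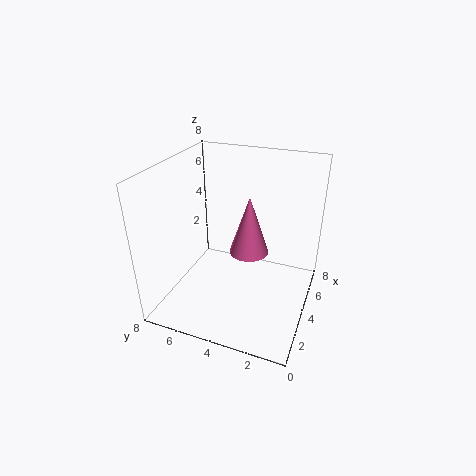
a = 3; b = 3; c = 4; t = 3; col = 'hotpink'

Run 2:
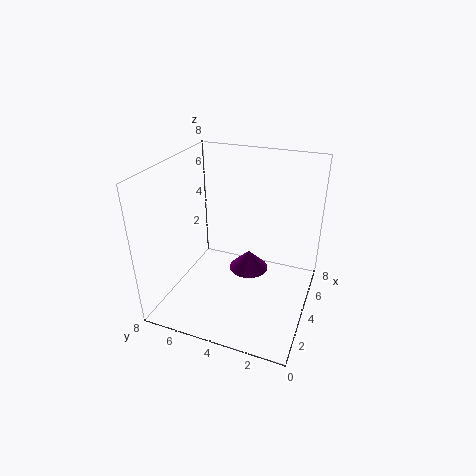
a = 3; b = 3; c = 3; t = 1; col = 'purple'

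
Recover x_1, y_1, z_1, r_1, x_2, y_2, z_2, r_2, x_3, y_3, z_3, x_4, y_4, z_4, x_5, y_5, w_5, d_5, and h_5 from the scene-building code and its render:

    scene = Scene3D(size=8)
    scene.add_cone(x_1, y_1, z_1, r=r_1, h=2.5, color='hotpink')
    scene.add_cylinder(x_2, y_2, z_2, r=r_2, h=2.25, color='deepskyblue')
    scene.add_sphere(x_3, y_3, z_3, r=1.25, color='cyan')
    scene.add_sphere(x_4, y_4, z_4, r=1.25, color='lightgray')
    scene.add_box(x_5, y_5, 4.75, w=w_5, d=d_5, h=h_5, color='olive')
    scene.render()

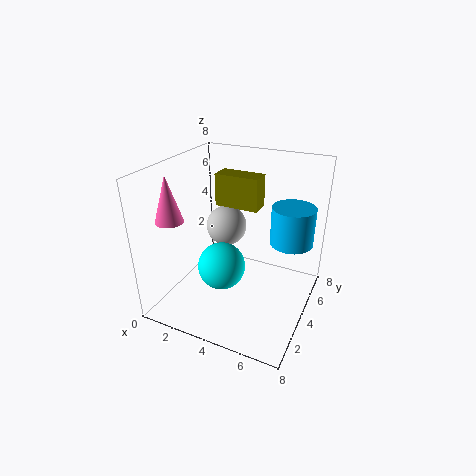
x_1 = 1, y_1 = 2, z_1 = 5.25, r_1 = 0.75, x_2 = 6.5, y_2 = 6, z_2 = 3.25, r_2 = 1.25, x_3 = 3.75, y_3 = 2.5, z_3 = 3, x_4 = 2.25, y_4 = 6, z_4 = 3.5, x_5 = 1.5, y_5 = 6, w_5 = 2.75, d_5 = 1.25, h_5 = 2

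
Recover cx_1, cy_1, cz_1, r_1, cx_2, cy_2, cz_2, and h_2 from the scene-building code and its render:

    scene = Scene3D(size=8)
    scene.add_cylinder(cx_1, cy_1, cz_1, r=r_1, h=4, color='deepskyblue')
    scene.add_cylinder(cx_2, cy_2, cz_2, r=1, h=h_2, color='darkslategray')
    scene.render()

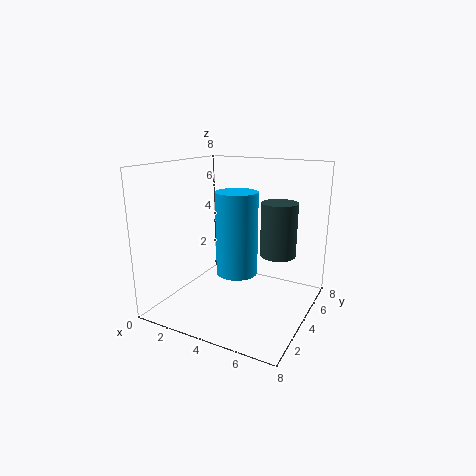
cx_1 = 5, cy_1 = 2, cz_1 = 3, r_1 = 1, cx_2 = 6, cy_2 = 5, cz_2 = 3, h_2 = 3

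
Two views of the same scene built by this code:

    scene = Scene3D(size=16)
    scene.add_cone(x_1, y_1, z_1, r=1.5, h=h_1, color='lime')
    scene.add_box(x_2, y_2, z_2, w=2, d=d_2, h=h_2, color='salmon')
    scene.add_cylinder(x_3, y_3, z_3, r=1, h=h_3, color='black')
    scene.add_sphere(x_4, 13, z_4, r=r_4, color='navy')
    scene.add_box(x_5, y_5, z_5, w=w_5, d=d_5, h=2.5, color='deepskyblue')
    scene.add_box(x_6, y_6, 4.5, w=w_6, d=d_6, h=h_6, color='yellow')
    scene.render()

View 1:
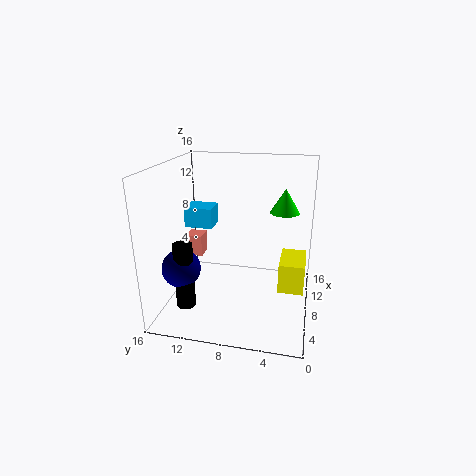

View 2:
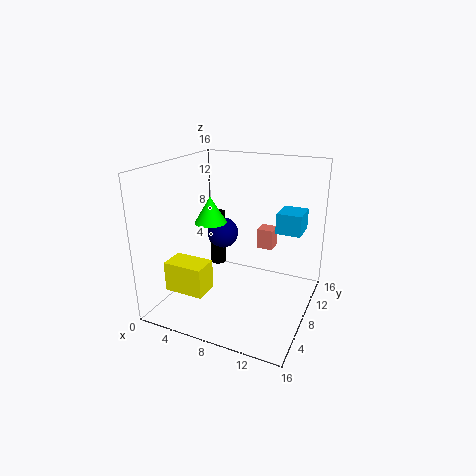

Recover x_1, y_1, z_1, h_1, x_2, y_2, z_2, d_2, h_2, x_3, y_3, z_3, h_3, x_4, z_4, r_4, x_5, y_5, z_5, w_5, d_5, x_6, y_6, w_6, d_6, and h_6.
x_1 = 7.5; y_1 = 3; z_1 = 11.5; h_1 = 2.5; x_2 = 8.5; y_2 = 12.5; z_2 = 5; d_2 = 2; h_2 = 2.5; x_3 = 3; y_3 = 12.5; z_3 = 2; h_3 = 7; x_4 = 3.5; z_4 = 6; r_4 = 2; x_5 = 11; y_5 = 12; z_5 = 7.5; w_5 = 3; d_5 = 3.5; x_6 = 3.5; y_6 = 0.5; w_6 = 4; d_6 = 2.5; h_6 = 3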